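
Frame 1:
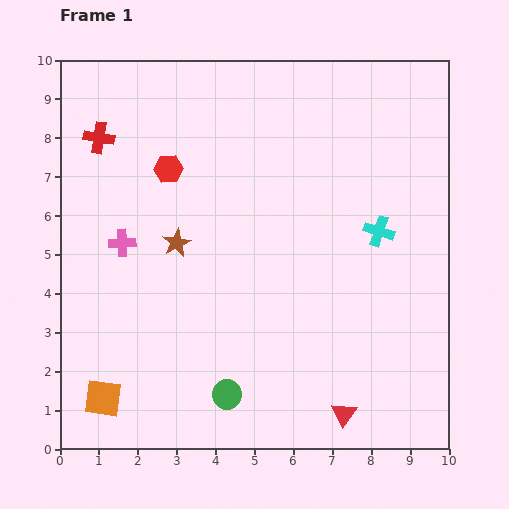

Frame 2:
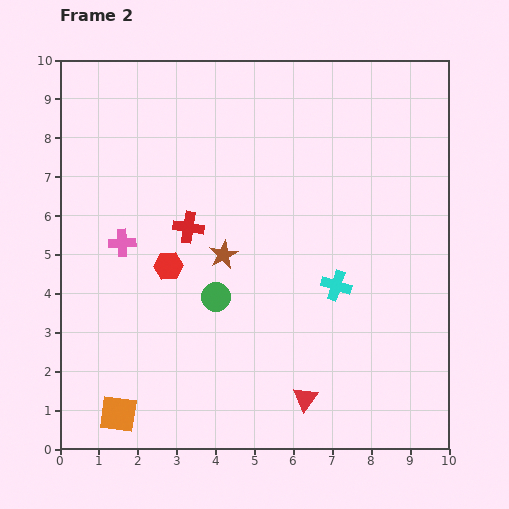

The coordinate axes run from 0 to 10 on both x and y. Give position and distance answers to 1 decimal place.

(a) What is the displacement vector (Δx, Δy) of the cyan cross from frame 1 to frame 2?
(-1.1, -1.4)

The cyan cross was at (8.2, 5.6) in frame 1 and (7.1, 4.2) in frame 2.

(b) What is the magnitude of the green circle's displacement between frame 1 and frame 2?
2.5

The green circle moved from (4.3, 1.4) to (4.0, 3.9), a distance of √(0.3² + 2.5²) ≈ 2.5.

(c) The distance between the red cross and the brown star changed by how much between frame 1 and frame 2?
-2.3

Distance in frame 1: 3.4. Distance in frame 2: 1.1.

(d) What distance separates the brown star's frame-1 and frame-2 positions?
1.2

The brown star moved from (3.0, 5.3) to (4.2, 5.0), a distance of √(1.2² + 0.3²) ≈ 1.2.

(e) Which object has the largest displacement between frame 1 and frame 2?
the red cross

(moved 3.3; next 2.5)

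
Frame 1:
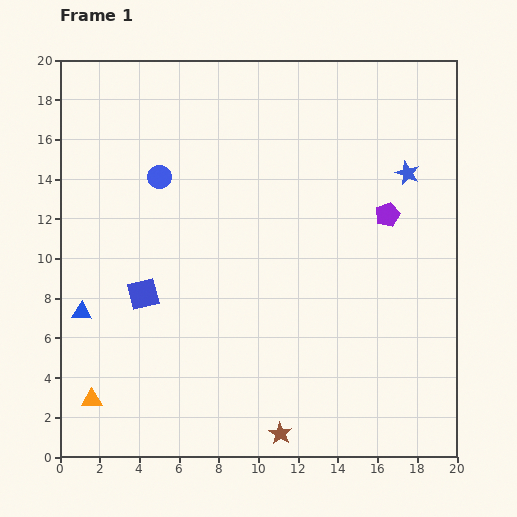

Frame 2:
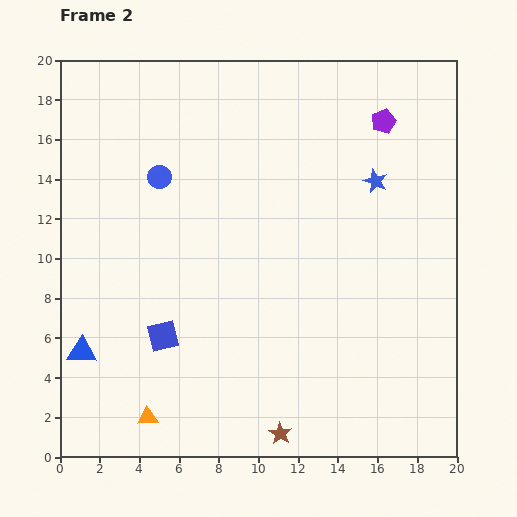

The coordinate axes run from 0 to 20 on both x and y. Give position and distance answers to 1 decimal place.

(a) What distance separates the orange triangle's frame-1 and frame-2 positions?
2.9

The orange triangle moved from (1.6, 2.9) to (4.4, 2.0), a distance of √(2.8² + 0.9²) ≈ 2.9.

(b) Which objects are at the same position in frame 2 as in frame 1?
the blue circle, the brown star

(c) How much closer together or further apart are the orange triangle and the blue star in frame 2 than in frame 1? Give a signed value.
-3.1

Distance in frame 1: 19.6. Distance in frame 2: 16.5.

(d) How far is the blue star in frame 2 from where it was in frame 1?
1.6

The blue star moved from (17.5, 14.3) to (15.9, 13.9), a distance of √(1.6² + 0.4²) ≈ 1.6.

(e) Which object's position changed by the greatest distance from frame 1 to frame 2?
the purple pentagon

(moved 4.7; next 2.9)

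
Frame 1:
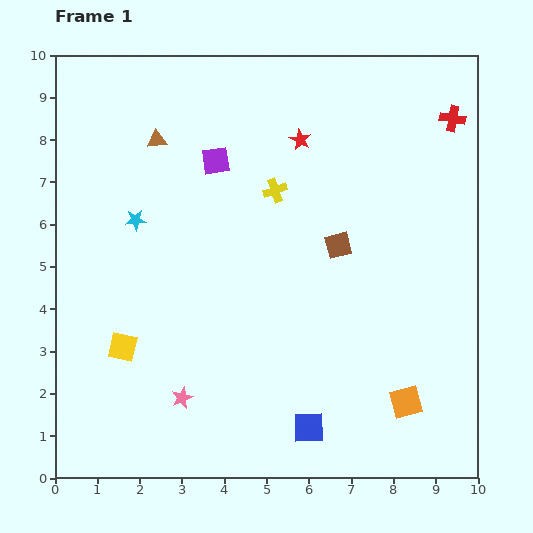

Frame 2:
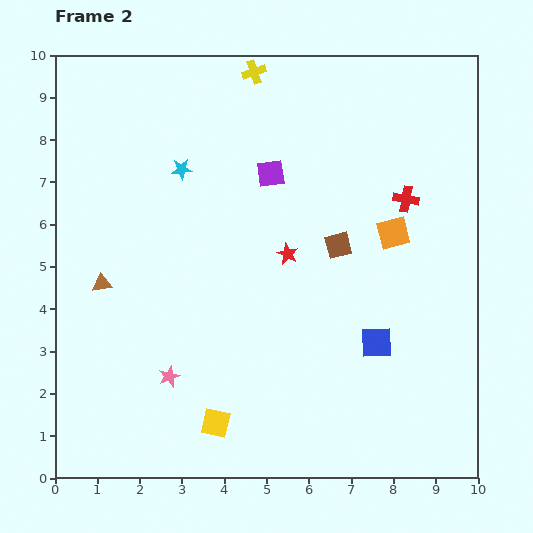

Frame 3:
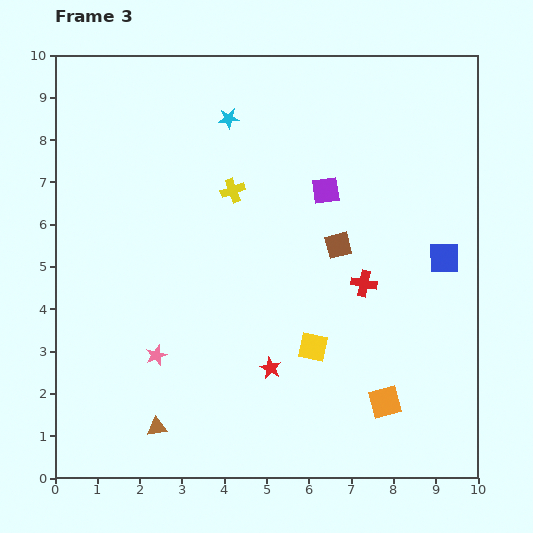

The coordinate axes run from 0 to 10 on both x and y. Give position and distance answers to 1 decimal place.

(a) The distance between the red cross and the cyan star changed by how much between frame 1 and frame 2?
-2.6

Distance in frame 1: 7.9. Distance in frame 2: 5.3.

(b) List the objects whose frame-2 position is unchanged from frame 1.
the brown square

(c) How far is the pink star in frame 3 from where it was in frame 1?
1.2

The pink star moved from (3.0, 1.9) to (2.4, 2.9), a distance of √(0.6² + 1.0²) ≈ 1.2.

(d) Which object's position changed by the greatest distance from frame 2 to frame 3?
the orange square

(moved 4.0; next 3.6)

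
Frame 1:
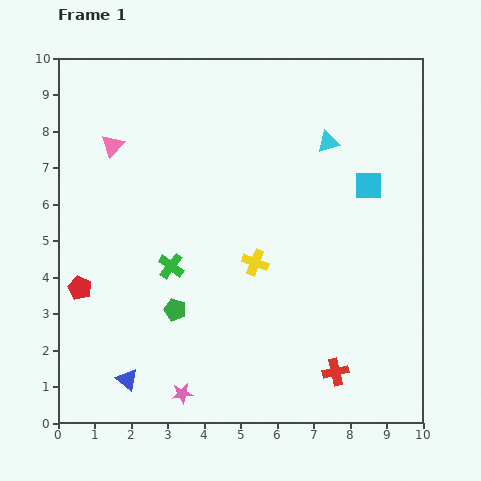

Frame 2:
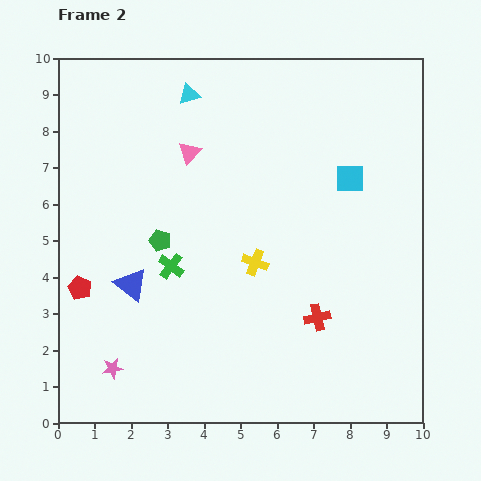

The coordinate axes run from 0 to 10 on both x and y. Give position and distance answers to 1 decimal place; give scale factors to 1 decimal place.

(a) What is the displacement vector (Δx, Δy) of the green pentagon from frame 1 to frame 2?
(-0.4, 1.9)

The green pentagon was at (3.2, 3.1) in frame 1 and (2.8, 5.0) in frame 2.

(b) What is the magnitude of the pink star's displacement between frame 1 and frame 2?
2.0

The pink star moved from (3.4, 0.8) to (1.5, 1.5), a distance of √(1.9² + 0.7²) ≈ 2.0.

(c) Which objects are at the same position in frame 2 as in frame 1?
the green cross, the red pentagon, the yellow cross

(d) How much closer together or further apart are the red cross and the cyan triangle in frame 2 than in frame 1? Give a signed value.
+0.7

Distance in frame 1: 6.3. Distance in frame 2: 7.0.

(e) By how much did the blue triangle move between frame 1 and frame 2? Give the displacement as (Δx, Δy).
(0.1, 2.6)

The blue triangle was at (1.9, 1.2) in frame 1 and (2.0, 3.8) in frame 2.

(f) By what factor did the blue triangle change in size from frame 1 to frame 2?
1.5×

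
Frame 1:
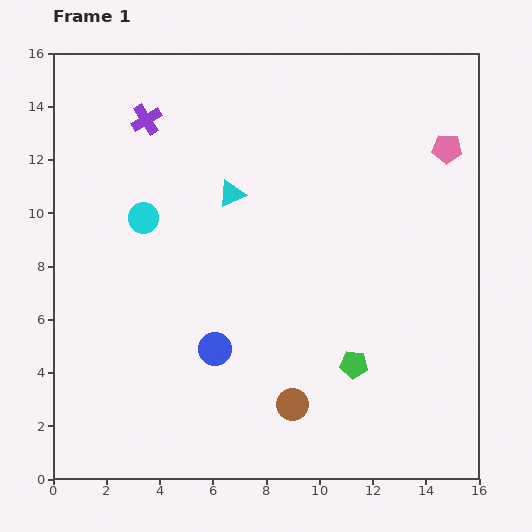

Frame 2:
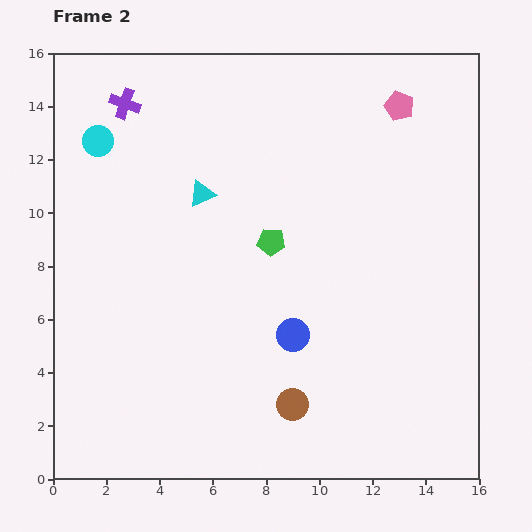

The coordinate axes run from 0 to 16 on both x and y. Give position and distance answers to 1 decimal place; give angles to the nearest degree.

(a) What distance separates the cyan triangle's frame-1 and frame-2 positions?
1.1

The cyan triangle moved from (6.7, 10.7) to (5.6, 10.7), a distance of √(1.1² + 0.0²) ≈ 1.1.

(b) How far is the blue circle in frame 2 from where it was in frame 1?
2.9

The blue circle moved from (6.1, 4.9) to (9.0, 5.4), a distance of √(2.9² + 0.5²) ≈ 2.9.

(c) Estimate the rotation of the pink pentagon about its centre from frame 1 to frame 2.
19° clockwise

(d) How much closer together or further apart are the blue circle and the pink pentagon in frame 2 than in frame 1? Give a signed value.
-2.0

Distance in frame 1: 11.5. Distance in frame 2: 9.5.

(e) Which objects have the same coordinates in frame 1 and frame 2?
the brown circle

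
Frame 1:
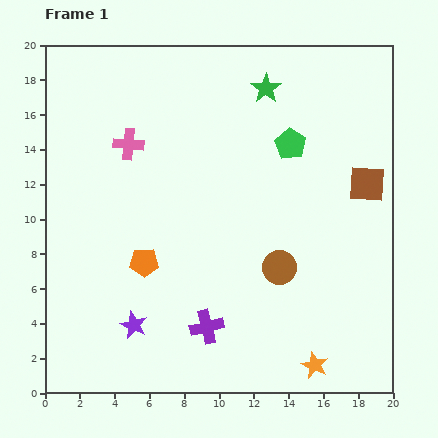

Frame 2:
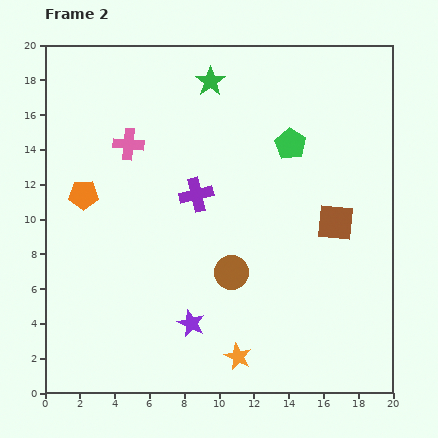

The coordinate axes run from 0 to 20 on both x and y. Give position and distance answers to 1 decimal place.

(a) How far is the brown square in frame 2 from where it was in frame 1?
2.8

The brown square moved from (18.5, 12.0) to (16.7, 9.8), a distance of √(1.8² + 2.2²) ≈ 2.8.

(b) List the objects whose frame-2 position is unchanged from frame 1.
the green pentagon, the pink cross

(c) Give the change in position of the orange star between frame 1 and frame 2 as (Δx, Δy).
(-4.4, 0.5)

The orange star was at (15.5, 1.6) in frame 1 and (11.1, 2.1) in frame 2.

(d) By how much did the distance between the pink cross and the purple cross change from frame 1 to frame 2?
-6.5

Distance in frame 1: 11.4. Distance in frame 2: 4.9.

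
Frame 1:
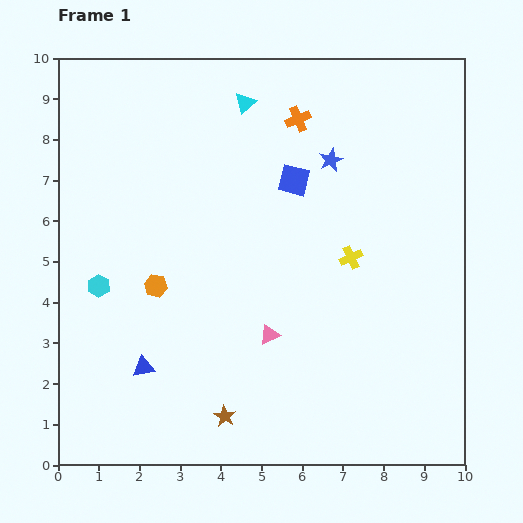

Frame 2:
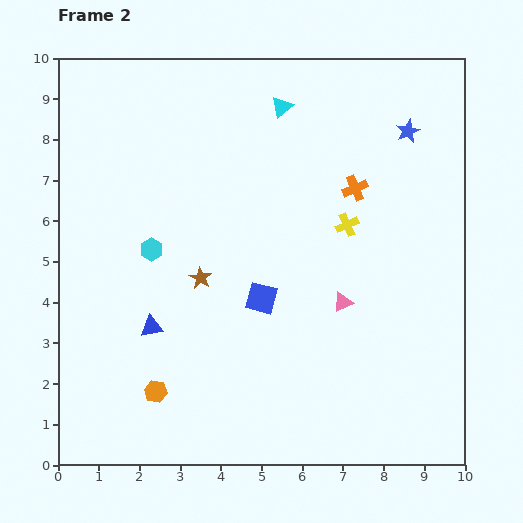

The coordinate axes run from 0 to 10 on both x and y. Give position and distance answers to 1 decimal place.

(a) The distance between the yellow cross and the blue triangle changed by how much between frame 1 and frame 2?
-0.4

Distance in frame 1: 5.8. Distance in frame 2: 5.4.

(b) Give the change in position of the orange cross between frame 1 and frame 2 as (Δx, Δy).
(1.4, -1.7)

The orange cross was at (5.9, 8.5) in frame 1 and (7.3, 6.8) in frame 2.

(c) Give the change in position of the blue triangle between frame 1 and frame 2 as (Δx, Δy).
(0.2, 1.0)

The blue triangle was at (2.1, 2.4) in frame 1 and (2.3, 3.4) in frame 2.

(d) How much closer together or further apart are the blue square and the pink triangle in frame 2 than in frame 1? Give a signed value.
-1.8

Distance in frame 1: 3.8. Distance in frame 2: 2.0.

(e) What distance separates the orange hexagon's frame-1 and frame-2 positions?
2.6

The orange hexagon moved from (2.4, 4.4) to (2.4, 1.8), a distance of √(0.0² + 2.6²) ≈ 2.6.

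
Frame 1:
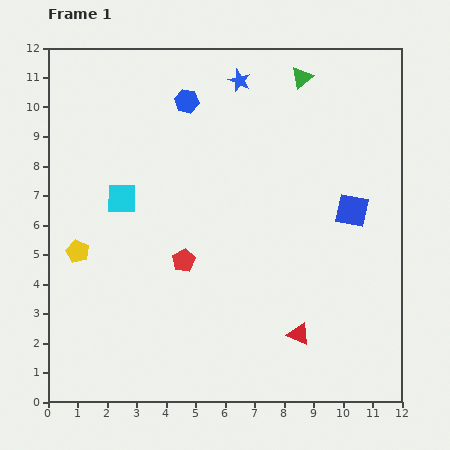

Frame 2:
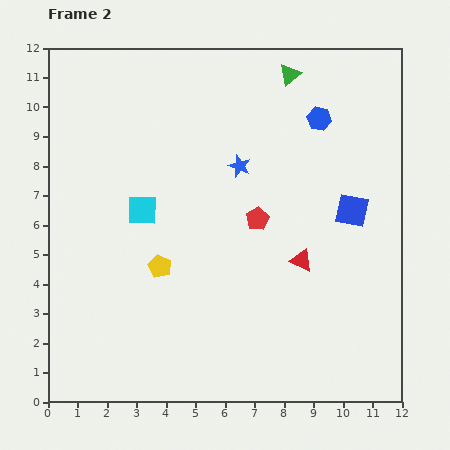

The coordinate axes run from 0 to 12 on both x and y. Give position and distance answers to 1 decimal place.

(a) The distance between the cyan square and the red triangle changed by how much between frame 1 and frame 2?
-1.9

Distance in frame 1: 7.6. Distance in frame 2: 5.7.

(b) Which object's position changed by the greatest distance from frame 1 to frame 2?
the blue hexagon

(moved 4.5; next 2.9)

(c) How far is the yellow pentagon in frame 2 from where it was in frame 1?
2.8

The yellow pentagon moved from (1.0, 5.1) to (3.8, 4.6), a distance of √(2.8² + 0.5²) ≈ 2.8.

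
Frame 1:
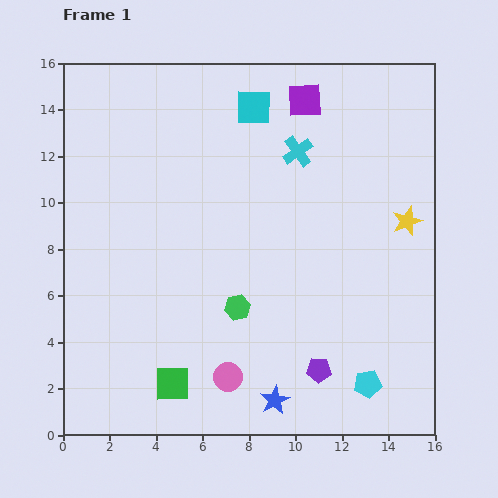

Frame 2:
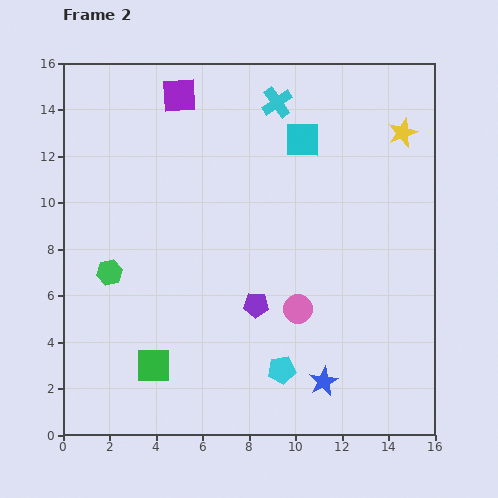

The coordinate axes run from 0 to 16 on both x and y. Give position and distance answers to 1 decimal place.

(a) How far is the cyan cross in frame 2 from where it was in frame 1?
2.3

The cyan cross moved from (10.1, 12.2) to (9.2, 14.3), a distance of √(0.9² + 2.1²) ≈ 2.3.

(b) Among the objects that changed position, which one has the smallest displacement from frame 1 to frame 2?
the green square

(moved 1.1)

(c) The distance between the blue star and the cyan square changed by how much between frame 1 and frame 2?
-2.2

Distance in frame 1: 12.6. Distance in frame 2: 10.4.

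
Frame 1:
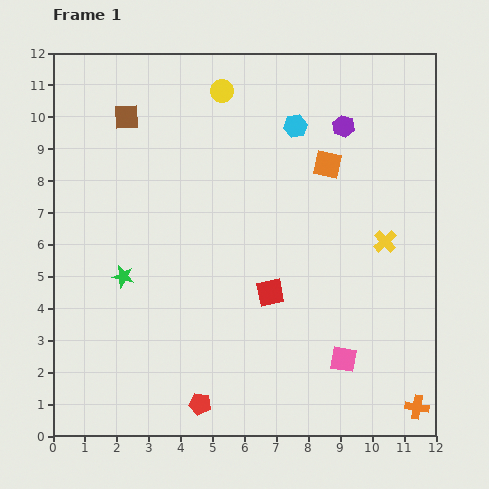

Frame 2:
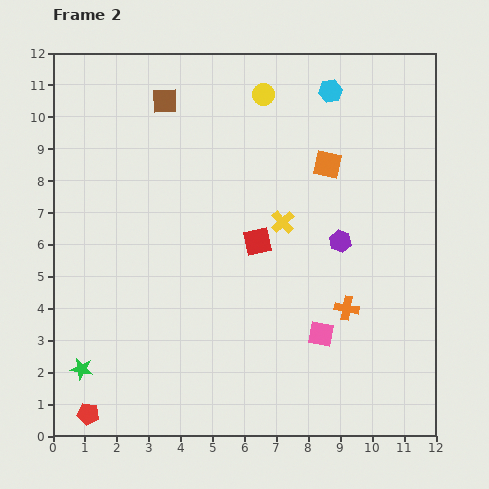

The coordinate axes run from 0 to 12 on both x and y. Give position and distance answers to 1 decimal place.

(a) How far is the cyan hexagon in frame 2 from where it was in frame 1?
1.6

The cyan hexagon moved from (7.6, 9.7) to (8.7, 10.8), a distance of √(1.1² + 1.1²) ≈ 1.6.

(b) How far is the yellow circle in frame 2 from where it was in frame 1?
1.3

The yellow circle moved from (5.3, 10.8) to (6.6, 10.7), a distance of √(1.3² + 0.1²) ≈ 1.3.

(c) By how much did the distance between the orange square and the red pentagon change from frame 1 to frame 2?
+2.3

Distance in frame 1: 8.5. Distance in frame 2: 10.8.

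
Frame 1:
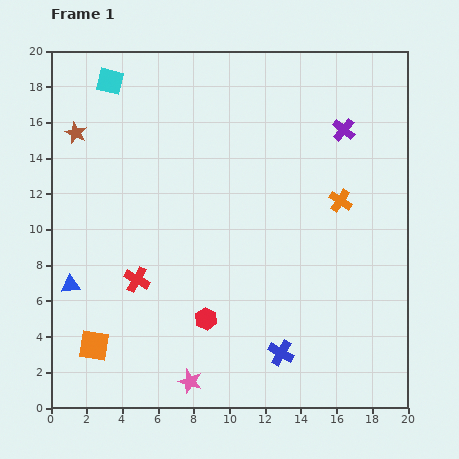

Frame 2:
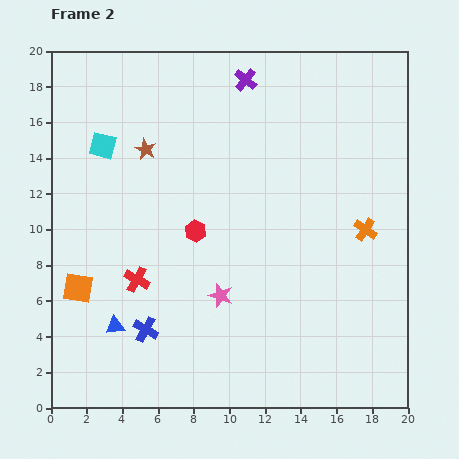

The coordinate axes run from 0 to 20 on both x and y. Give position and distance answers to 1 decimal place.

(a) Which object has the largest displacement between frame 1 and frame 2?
the blue cross

(moved 7.7; next 6.2)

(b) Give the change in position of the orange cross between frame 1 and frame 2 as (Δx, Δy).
(1.4, -1.6)

The orange cross was at (16.2, 11.6) in frame 1 and (17.6, 10.0) in frame 2.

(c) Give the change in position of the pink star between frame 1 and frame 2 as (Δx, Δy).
(1.7, 4.8)

The pink star was at (7.8, 1.5) in frame 1 and (9.5, 6.3) in frame 2.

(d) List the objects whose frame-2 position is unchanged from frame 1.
the red cross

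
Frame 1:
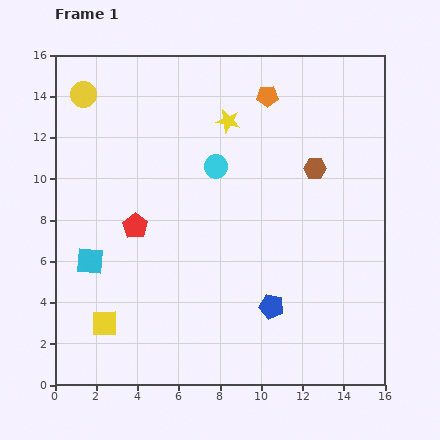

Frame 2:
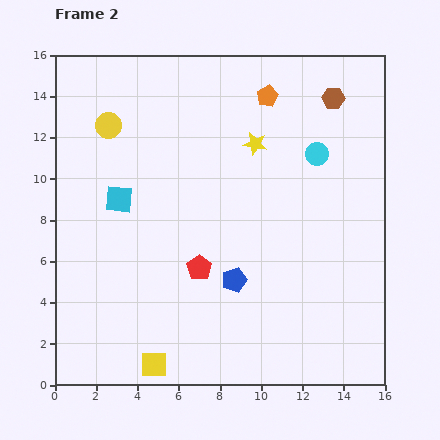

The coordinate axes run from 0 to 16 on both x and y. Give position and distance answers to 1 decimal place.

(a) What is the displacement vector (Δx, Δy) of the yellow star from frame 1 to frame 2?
(1.3, -1.1)

The yellow star was at (8.4, 12.8) in frame 1 and (9.7, 11.7) in frame 2.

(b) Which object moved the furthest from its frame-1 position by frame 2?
the cyan circle

(moved 4.9; next 3.7)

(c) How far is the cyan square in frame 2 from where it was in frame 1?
3.3

The cyan square moved from (1.7, 6.0) to (3.1, 9.0), a distance of √(1.4² + 3.0²) ≈ 3.3.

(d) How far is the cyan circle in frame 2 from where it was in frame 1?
4.9

The cyan circle moved from (7.8, 10.6) to (12.7, 11.2), a distance of √(4.9² + 0.6²) ≈ 4.9.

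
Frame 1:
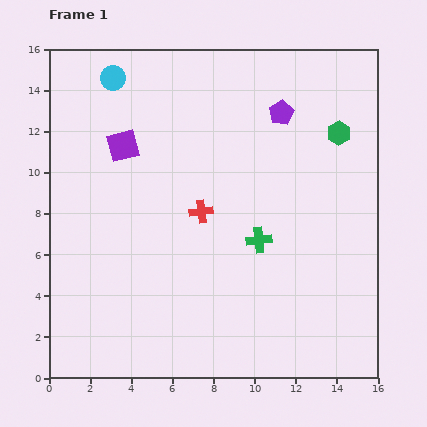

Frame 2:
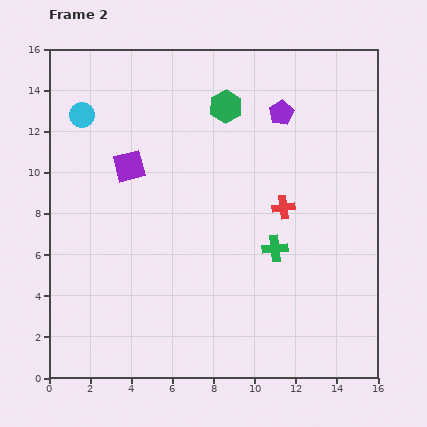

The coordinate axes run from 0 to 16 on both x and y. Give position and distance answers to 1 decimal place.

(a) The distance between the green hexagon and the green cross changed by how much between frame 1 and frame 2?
+0.8

Distance in frame 1: 6.5. Distance in frame 2: 7.3.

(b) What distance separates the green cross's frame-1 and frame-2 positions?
0.9

The green cross moved from (10.2, 6.7) to (11.0, 6.3), a distance of √(0.8² + 0.4²) ≈ 0.9.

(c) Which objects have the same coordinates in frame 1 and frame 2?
the purple pentagon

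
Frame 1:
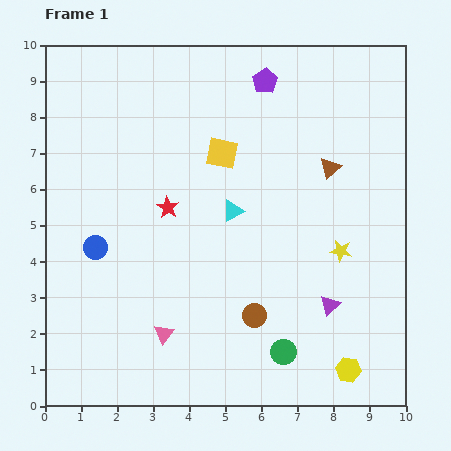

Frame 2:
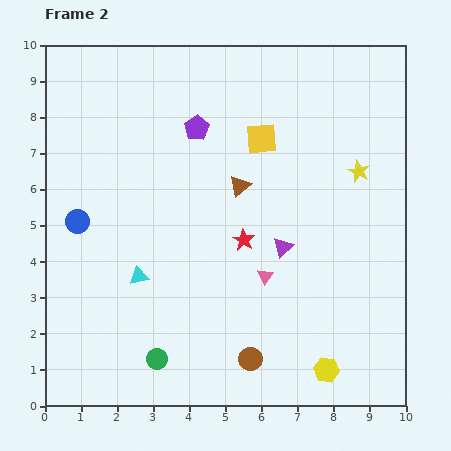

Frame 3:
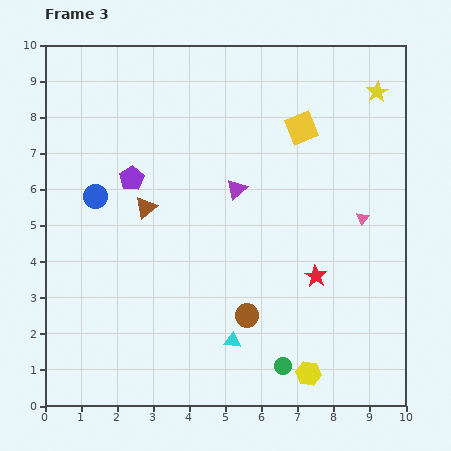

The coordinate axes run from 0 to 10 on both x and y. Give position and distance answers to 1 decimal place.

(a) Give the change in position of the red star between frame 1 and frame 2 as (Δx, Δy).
(2.1, -0.9)

The red star was at (3.4, 5.5) in frame 1 and (5.5, 4.6) in frame 2.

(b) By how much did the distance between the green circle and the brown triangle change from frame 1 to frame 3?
+0.5

Distance in frame 1: 5.3. Distance in frame 3: 5.8.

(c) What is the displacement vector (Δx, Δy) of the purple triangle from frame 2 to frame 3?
(-1.3, 1.6)

The purple triangle was at (6.6, 4.4) in frame 2 and (5.3, 6.0) in frame 3.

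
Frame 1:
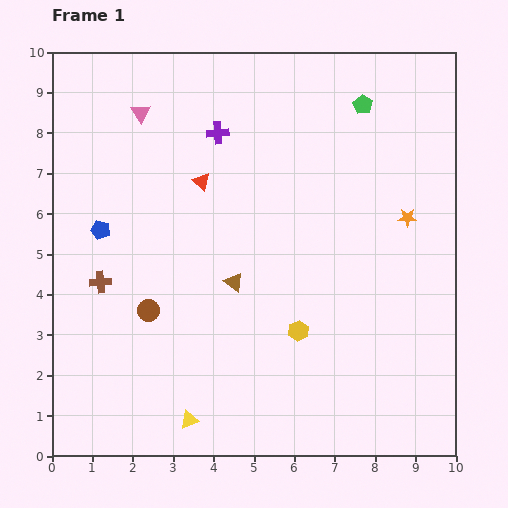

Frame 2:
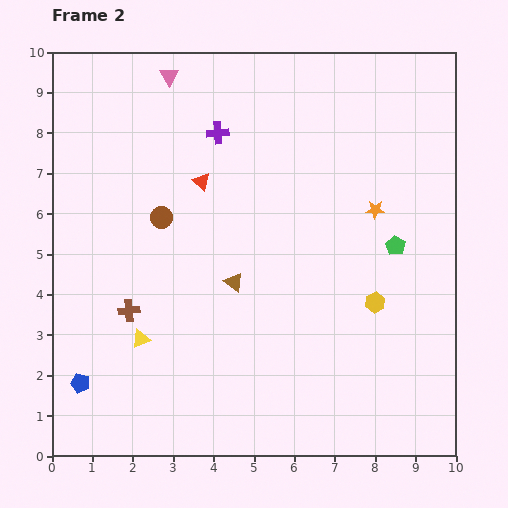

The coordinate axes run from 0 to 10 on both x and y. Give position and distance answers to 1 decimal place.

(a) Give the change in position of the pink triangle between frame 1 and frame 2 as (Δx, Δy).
(0.7, 0.9)

The pink triangle was at (2.2, 8.5) in frame 1 and (2.9, 9.4) in frame 2.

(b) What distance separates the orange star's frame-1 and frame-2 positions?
0.8

The orange star moved from (8.8, 5.9) to (8.0, 6.1), a distance of √(0.8² + 0.2²) ≈ 0.8.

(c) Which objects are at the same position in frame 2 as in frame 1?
the brown triangle, the purple cross, the red triangle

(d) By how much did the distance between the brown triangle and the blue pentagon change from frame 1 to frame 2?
+1.0

Distance in frame 1: 3.5. Distance in frame 2: 4.5.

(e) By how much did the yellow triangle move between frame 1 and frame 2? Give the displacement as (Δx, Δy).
(-1.2, 2.0)

The yellow triangle was at (3.4, 0.9) in frame 1 and (2.2, 2.9) in frame 2.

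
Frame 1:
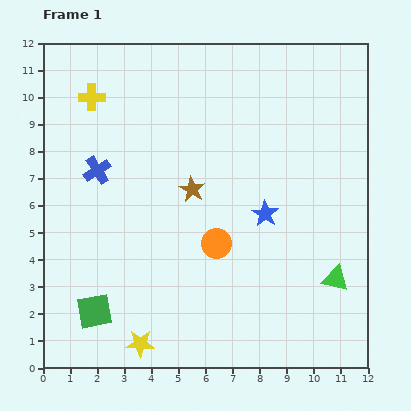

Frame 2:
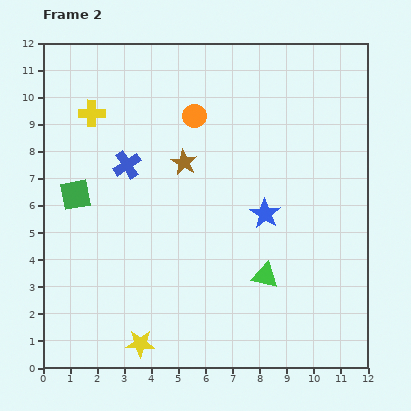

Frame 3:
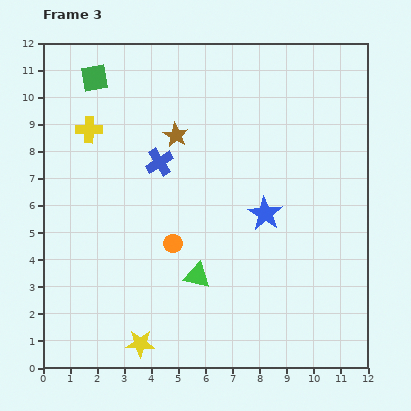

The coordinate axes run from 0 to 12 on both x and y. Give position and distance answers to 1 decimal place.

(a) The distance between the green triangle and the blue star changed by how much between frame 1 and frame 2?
-1.2

Distance in frame 1: 3.5. Distance in frame 2: 2.3.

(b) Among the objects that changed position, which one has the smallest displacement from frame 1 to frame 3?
the yellow cross

(moved 1.2)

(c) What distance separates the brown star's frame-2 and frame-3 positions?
1.0

The brown star moved from (5.2, 7.6) to (4.9, 8.6), a distance of √(0.3² + 1.0²) ≈ 1.0.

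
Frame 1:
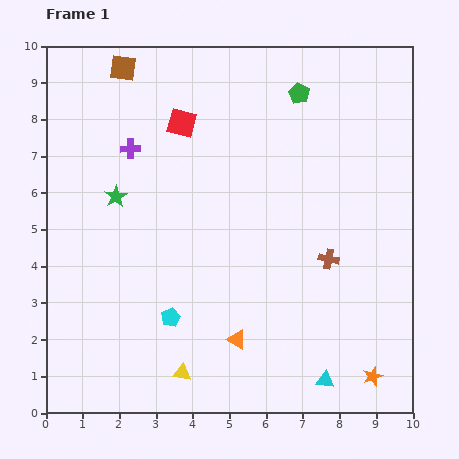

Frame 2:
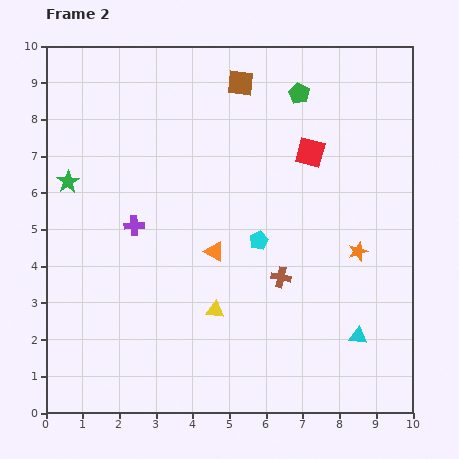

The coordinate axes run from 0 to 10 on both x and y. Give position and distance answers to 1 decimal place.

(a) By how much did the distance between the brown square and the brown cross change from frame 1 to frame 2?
-2.2

Distance in frame 1: 7.6. Distance in frame 2: 5.4.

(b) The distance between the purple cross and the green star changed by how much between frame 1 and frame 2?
+0.8

Distance in frame 1: 1.4. Distance in frame 2: 2.2.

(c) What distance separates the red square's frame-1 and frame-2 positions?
3.6

The red square moved from (3.7, 7.9) to (7.2, 7.1), a distance of √(3.5² + 0.8²) ≈ 3.6.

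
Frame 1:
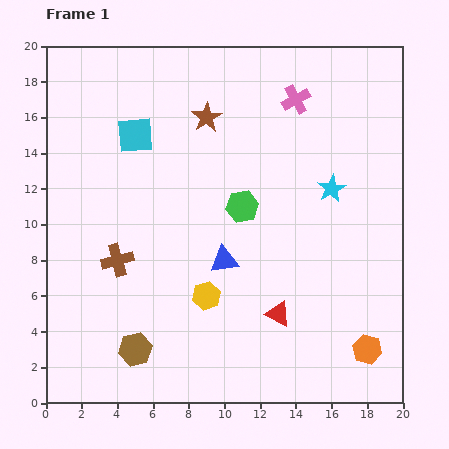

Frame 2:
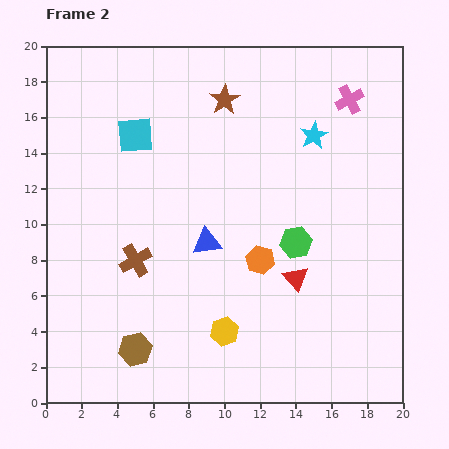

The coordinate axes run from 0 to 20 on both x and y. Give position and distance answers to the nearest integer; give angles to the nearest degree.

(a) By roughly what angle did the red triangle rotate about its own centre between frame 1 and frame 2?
22° clockwise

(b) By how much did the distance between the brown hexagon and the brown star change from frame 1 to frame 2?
+1

Distance in frame 1: 14. Distance in frame 2: 15.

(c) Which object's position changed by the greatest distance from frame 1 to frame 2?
the orange hexagon

(moved 8; next 4)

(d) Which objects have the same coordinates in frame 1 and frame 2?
the cyan square, the brown hexagon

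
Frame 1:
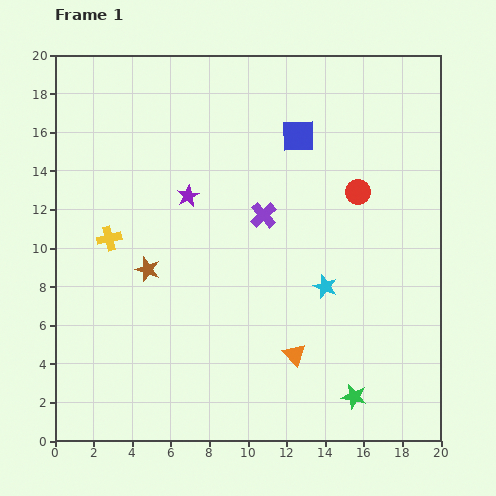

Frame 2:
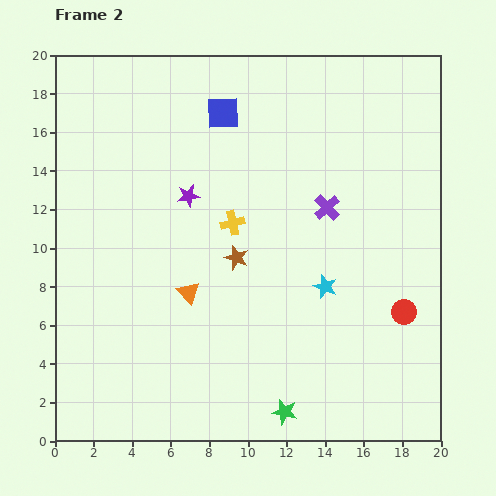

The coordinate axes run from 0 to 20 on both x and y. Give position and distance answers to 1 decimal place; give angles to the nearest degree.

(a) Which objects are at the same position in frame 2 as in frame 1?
the cyan star, the purple star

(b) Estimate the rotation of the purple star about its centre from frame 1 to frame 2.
16° clockwise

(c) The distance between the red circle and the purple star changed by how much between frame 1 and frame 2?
+3.9

Distance in frame 1: 8.8. Distance in frame 2: 12.7.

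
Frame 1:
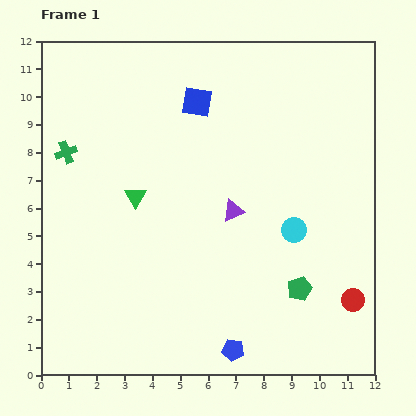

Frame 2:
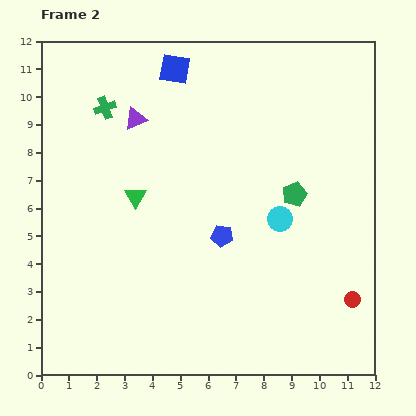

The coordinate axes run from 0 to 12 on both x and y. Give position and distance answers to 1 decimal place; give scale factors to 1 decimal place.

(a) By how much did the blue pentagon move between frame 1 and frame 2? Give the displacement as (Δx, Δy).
(-0.4, 4.1)

The blue pentagon was at (6.9, 0.9) in frame 1 and (6.5, 5.0) in frame 2.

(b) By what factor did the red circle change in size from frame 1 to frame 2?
0.7×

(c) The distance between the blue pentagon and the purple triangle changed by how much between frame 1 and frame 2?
+0.2

Distance in frame 1: 5.0. Distance in frame 2: 5.2.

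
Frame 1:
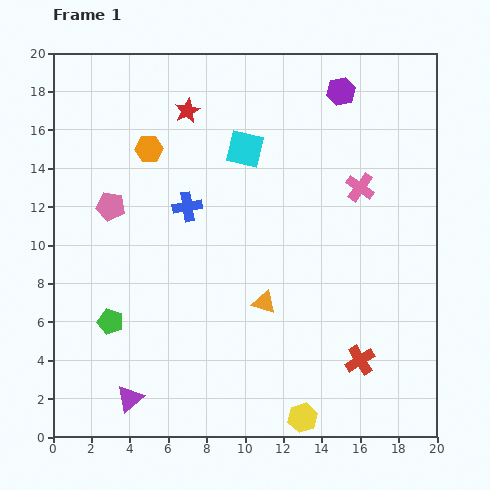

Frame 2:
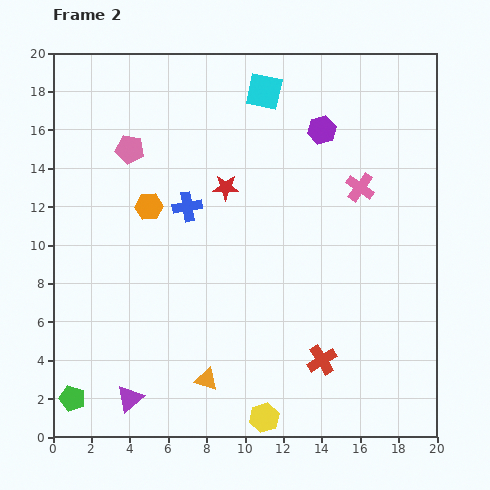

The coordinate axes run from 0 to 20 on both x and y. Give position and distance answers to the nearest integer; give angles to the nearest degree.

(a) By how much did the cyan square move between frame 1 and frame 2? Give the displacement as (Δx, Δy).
(1, 3)

The cyan square was at (10, 15) in frame 1 and (11, 18) in frame 2.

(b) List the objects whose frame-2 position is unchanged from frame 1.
the pink cross, the blue cross, the purple triangle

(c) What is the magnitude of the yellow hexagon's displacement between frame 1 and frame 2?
2

The yellow hexagon moved from (13, 1) to (11, 1), a distance of √(2² + 0²) ≈ 2.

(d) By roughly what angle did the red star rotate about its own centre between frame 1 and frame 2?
28° clockwise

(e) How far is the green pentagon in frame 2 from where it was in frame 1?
4

The green pentagon moved from (3, 6) to (1, 2), a distance of √(2² + 4²) ≈ 4.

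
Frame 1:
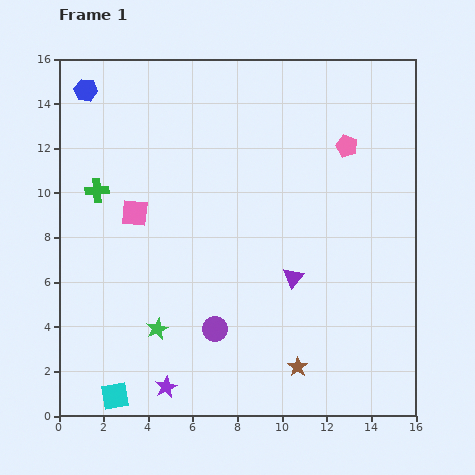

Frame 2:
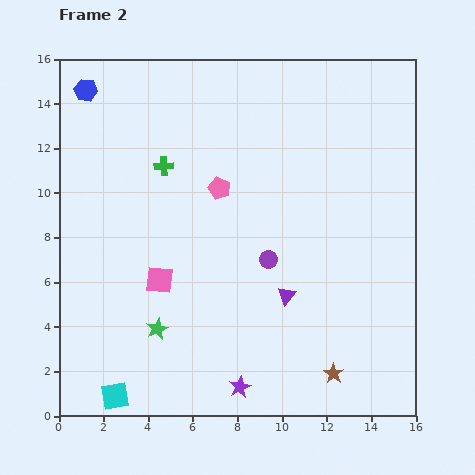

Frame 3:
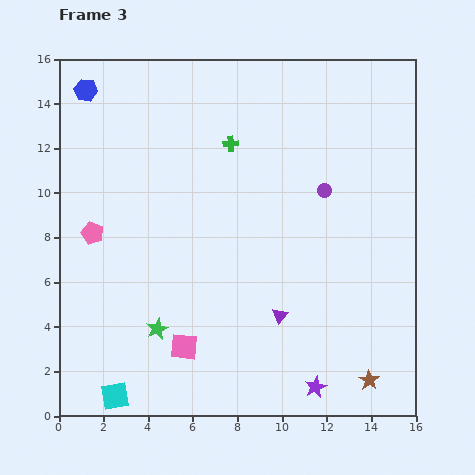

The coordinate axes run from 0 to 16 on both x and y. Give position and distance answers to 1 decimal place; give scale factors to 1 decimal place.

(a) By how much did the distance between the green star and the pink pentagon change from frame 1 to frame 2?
-4.9

Distance in frame 1: 11.8. Distance in frame 2: 6.9.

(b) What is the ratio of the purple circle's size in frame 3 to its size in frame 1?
0.6×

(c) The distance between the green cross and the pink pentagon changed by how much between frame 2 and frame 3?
+4.7

Distance in frame 2: 2.7. Distance in frame 3: 7.4.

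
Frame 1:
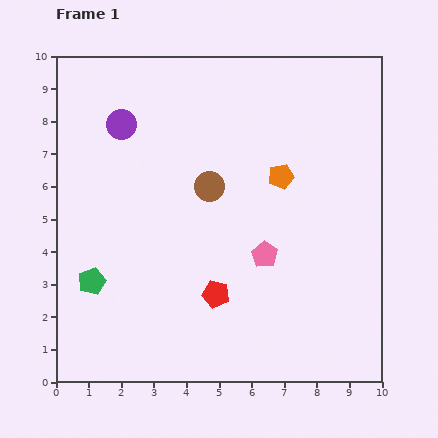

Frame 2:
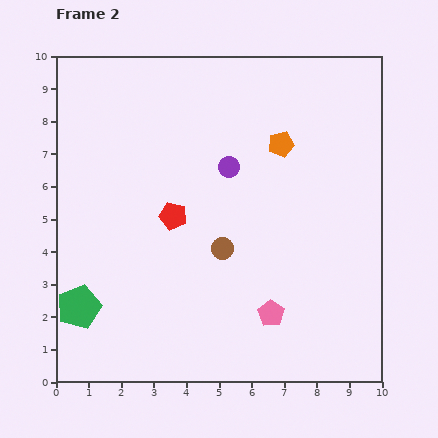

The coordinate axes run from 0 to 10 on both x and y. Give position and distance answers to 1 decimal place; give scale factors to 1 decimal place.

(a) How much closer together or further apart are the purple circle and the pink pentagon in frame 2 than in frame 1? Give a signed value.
-1.2

Distance in frame 1: 5.9. Distance in frame 2: 4.7.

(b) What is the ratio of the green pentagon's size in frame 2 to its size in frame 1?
1.6×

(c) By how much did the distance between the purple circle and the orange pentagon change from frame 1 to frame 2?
-3.5

Distance in frame 1: 5.2. Distance in frame 2: 1.7.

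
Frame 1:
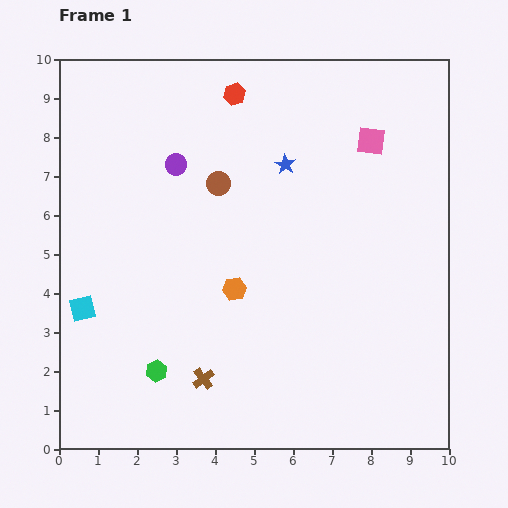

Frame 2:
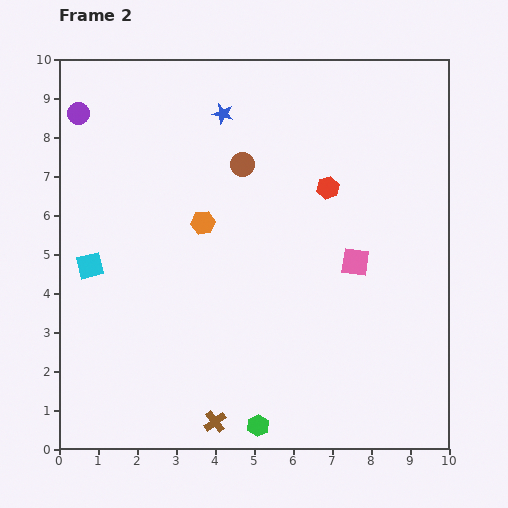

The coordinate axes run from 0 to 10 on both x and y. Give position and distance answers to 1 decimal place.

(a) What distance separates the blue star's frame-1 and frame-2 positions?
2.1

The blue star moved from (5.8, 7.3) to (4.2, 8.6), a distance of √(1.6² + 1.3²) ≈ 2.1.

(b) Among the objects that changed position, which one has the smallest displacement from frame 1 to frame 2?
the brown circle

(moved 0.8)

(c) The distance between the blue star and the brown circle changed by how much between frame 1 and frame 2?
-0.4

Distance in frame 1: 1.8. Distance in frame 2: 1.4.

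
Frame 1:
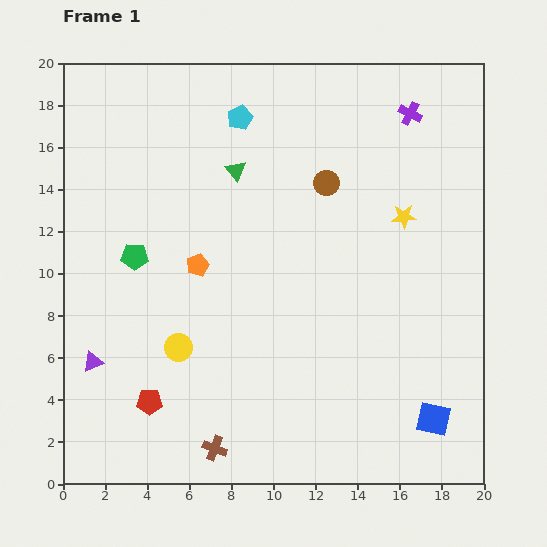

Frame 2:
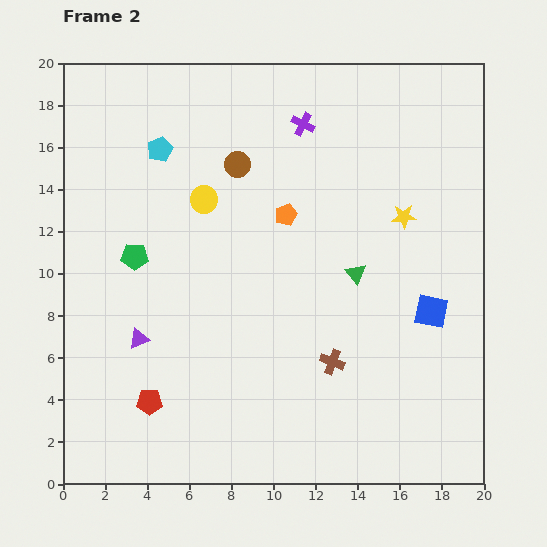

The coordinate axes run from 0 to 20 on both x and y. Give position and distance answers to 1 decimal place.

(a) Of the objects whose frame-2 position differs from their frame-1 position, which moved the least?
the purple triangle

(moved 2.5)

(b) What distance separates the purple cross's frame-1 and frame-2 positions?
5.1

The purple cross moved from (16.5, 17.6) to (11.4, 17.1), a distance of √(5.1² + 0.5²) ≈ 5.1.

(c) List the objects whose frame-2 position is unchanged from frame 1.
the yellow star, the green pentagon, the red pentagon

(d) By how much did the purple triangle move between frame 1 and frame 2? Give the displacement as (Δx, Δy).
(2.2, 1.1)

The purple triangle was at (1.4, 5.8) in frame 1 and (3.6, 6.9) in frame 2.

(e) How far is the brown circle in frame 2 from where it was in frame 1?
4.3

The brown circle moved from (12.5, 14.3) to (8.3, 15.2), a distance of √(4.2² + 0.9²) ≈ 4.3.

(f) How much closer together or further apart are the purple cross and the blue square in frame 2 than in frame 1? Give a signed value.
-3.7

Distance in frame 1: 14.5. Distance in frame 2: 10.8.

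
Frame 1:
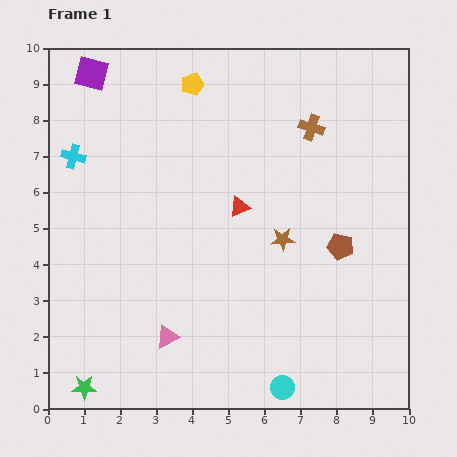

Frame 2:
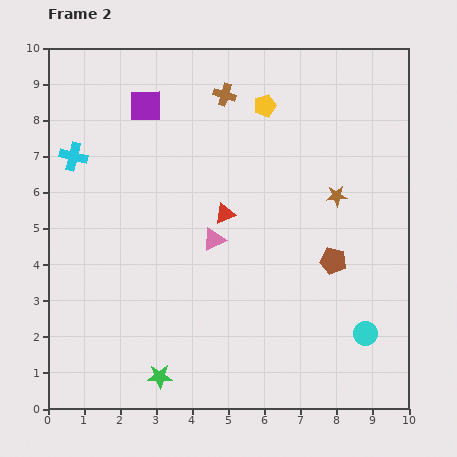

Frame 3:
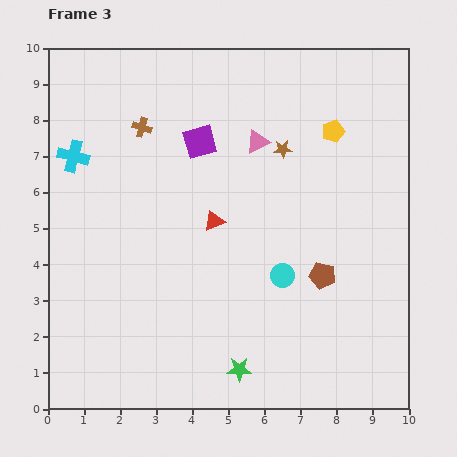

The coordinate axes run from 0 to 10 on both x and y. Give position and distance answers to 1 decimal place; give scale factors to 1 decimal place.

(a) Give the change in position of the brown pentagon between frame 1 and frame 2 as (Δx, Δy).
(-0.2, -0.4)

The brown pentagon was at (8.1, 4.5) in frame 1 and (7.9, 4.1) in frame 2.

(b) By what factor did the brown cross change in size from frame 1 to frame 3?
0.8×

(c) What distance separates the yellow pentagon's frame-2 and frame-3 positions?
2.0

The yellow pentagon moved from (6.0, 8.4) to (7.9, 7.7), a distance of √(1.9² + 0.7²) ≈ 2.0.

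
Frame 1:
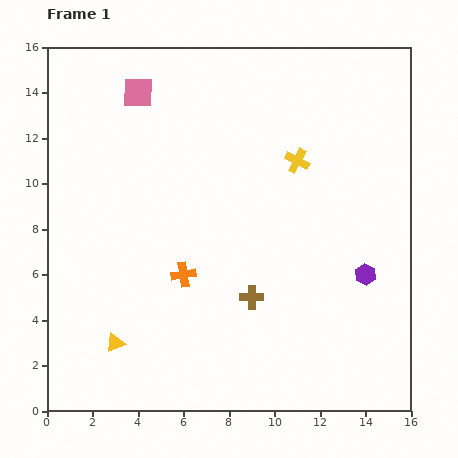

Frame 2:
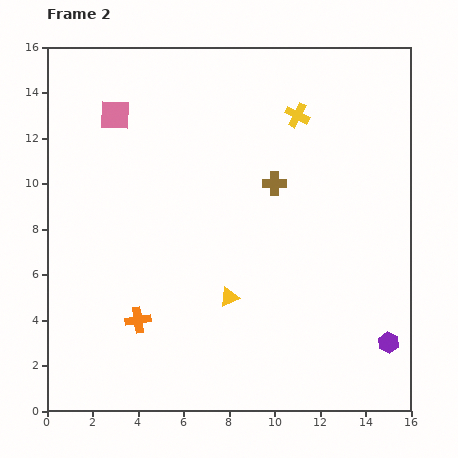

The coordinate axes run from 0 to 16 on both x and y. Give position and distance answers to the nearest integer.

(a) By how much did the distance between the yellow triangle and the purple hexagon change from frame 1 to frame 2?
-4

Distance in frame 1: 11. Distance in frame 2: 7.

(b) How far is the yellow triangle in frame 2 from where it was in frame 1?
5

The yellow triangle moved from (3, 3) to (8, 5), a distance of √(5² + 2²) ≈ 5.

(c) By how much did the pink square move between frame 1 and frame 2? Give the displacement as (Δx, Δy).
(-1, -1)

The pink square was at (4, 14) in frame 1 and (3, 13) in frame 2.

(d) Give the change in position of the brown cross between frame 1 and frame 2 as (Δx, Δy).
(1, 5)

The brown cross was at (9, 5) in frame 1 and (10, 10) in frame 2.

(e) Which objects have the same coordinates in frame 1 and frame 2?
none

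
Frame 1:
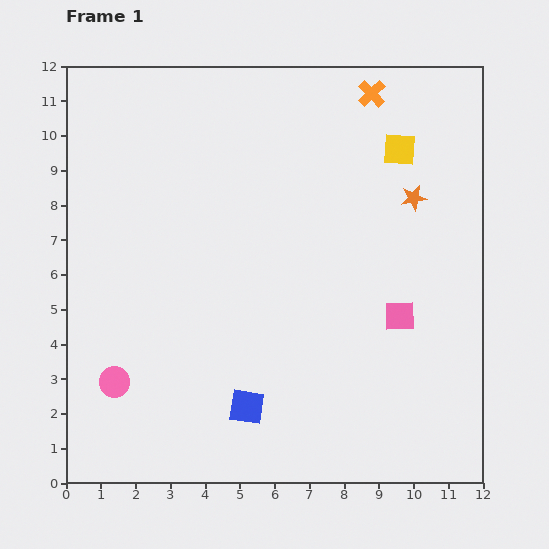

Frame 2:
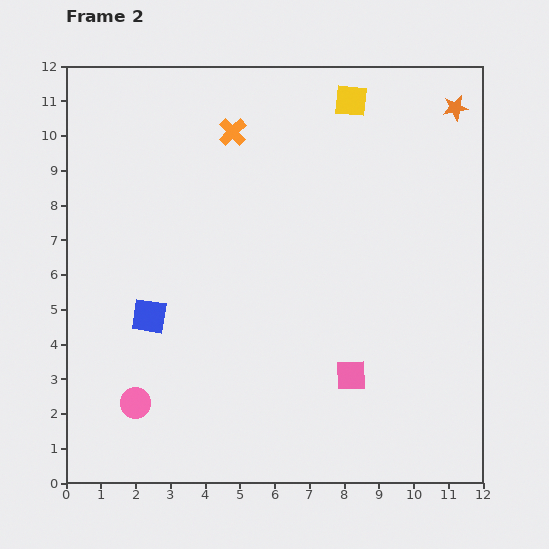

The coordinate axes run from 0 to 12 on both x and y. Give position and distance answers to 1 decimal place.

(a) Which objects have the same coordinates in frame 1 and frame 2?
none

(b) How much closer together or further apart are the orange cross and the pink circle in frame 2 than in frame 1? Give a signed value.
-2.8

Distance in frame 1: 11.1. Distance in frame 2: 8.3.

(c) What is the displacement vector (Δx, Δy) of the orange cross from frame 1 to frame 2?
(-4.0, -1.1)

The orange cross was at (8.8, 11.2) in frame 1 and (4.8, 10.1) in frame 2.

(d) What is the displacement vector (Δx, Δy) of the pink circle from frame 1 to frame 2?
(0.6, -0.6)

The pink circle was at (1.4, 2.9) in frame 1 and (2.0, 2.3) in frame 2.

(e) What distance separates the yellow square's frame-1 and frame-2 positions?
2.0

The yellow square moved from (9.6, 9.6) to (8.2, 11.0), a distance of √(1.4² + 1.4²) ≈ 2.0.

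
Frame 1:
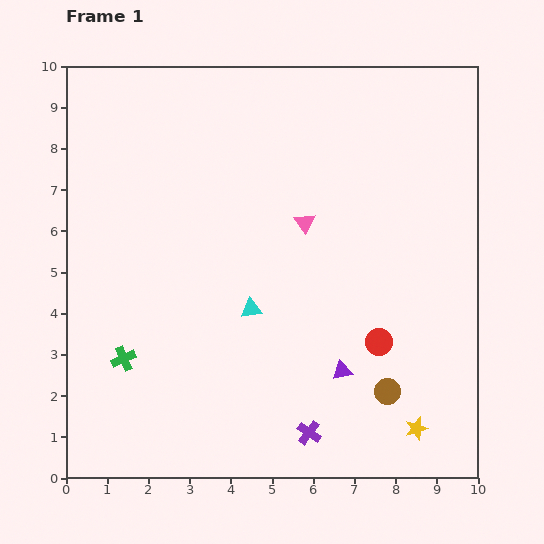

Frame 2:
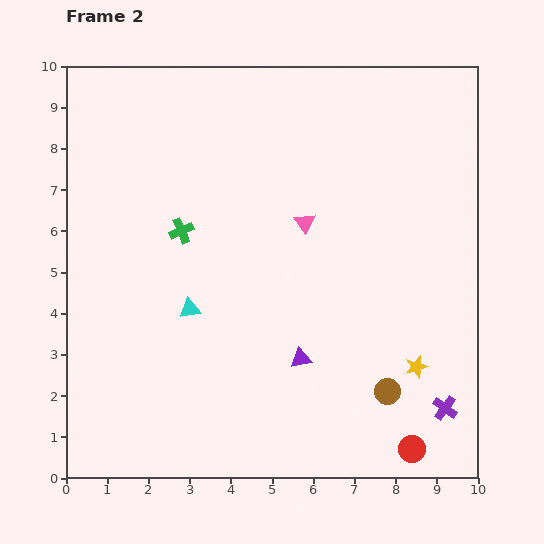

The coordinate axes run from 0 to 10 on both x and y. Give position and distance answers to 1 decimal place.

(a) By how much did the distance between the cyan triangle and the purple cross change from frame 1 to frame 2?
+3.3

Distance in frame 1: 3.3. Distance in frame 2: 6.6.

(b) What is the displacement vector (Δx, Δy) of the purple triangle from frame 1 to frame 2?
(-1.0, 0.3)

The purple triangle was at (6.7, 2.6) in frame 1 and (5.7, 2.9) in frame 2.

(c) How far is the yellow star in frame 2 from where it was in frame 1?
1.5

The yellow star moved from (8.5, 1.2) to (8.5, 2.7), a distance of √(0.0² + 1.5²) ≈ 1.5.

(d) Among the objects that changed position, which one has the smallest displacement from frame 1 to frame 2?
the purple triangle

(moved 1.0)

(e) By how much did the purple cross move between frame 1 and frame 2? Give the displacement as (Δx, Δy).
(3.3, 0.6)

The purple cross was at (5.9, 1.1) in frame 1 and (9.2, 1.7) in frame 2.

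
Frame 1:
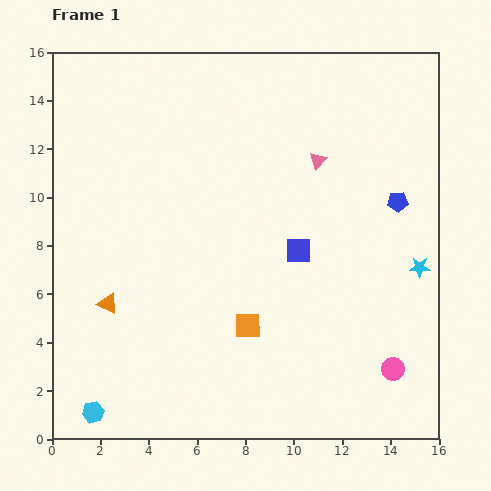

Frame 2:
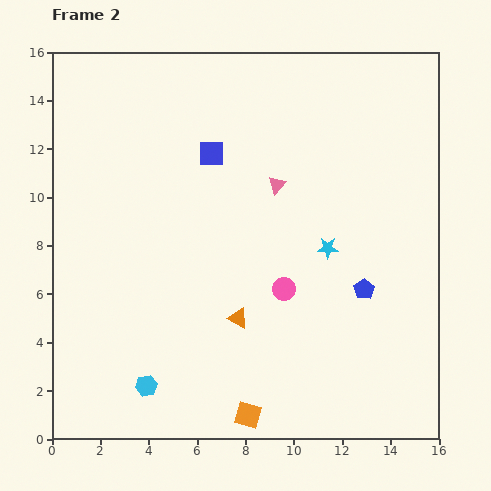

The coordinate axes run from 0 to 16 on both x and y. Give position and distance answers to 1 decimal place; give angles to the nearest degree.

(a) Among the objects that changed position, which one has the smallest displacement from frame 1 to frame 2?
the pink triangle

(moved 2.0)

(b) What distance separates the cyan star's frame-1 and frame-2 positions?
3.9

The cyan star moved from (15.2, 7.1) to (11.4, 7.9), a distance of √(3.8² + 0.8²) ≈ 3.9.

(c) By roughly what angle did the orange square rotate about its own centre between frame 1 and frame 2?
16° clockwise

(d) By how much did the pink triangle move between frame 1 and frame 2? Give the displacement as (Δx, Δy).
(-1.7, -1.0)

The pink triangle was at (11.0, 11.5) in frame 1 and (9.3, 10.5) in frame 2.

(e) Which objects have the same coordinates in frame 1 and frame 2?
none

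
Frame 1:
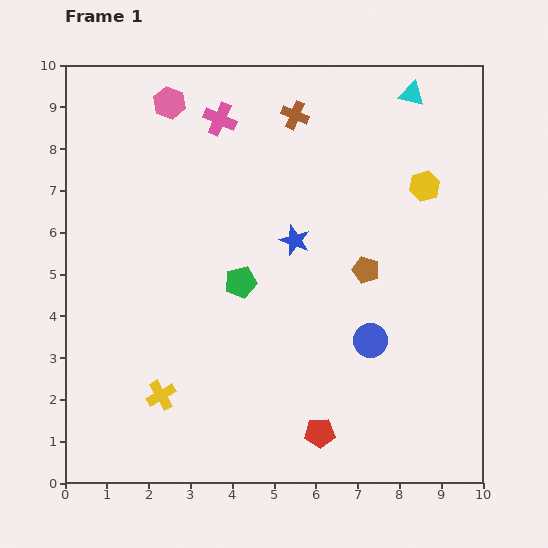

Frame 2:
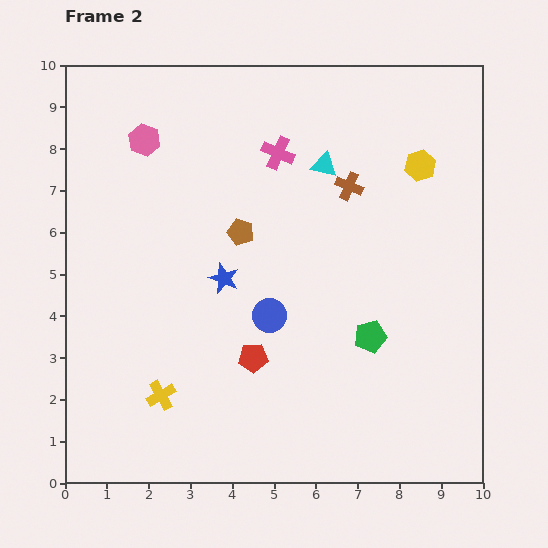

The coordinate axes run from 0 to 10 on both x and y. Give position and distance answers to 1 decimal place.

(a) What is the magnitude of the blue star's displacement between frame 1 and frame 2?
1.9

The blue star moved from (5.5, 5.8) to (3.8, 4.9), a distance of √(1.7² + 0.9²) ≈ 1.9.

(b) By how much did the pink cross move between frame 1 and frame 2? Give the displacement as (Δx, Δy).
(1.4, -0.8)

The pink cross was at (3.7, 8.7) in frame 1 and (5.1, 7.9) in frame 2.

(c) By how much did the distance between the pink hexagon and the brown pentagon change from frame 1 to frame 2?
-3.0

Distance in frame 1: 6.2. Distance in frame 2: 3.2.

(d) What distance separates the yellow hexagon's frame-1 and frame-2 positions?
0.5

The yellow hexagon moved from (8.6, 7.1) to (8.5, 7.6), a distance of √(0.1² + 0.5²) ≈ 0.5.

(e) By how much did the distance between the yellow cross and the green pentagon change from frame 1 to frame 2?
+1.9

Distance in frame 1: 3.3. Distance in frame 2: 5.2.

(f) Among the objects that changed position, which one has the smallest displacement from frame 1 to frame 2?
the yellow hexagon

(moved 0.5)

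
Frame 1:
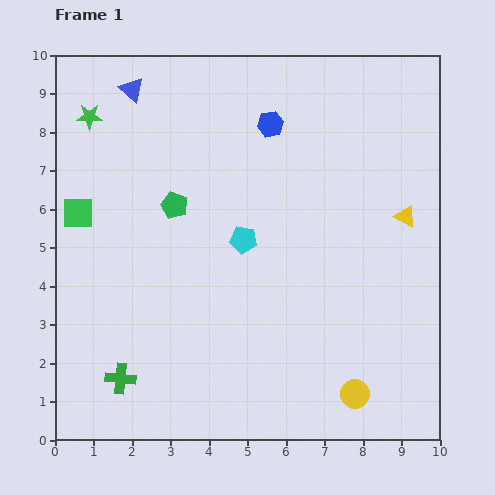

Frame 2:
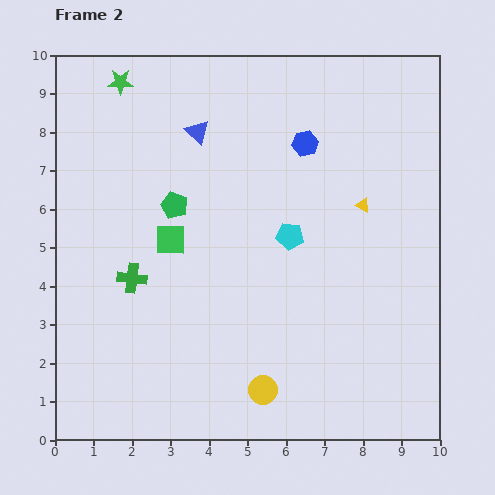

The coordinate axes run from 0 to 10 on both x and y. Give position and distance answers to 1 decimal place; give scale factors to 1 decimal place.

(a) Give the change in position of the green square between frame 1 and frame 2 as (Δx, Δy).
(2.4, -0.7)

The green square was at (0.6, 5.9) in frame 1 and (3.0, 5.2) in frame 2.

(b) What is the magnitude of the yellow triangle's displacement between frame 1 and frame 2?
1.1

The yellow triangle moved from (9.1, 5.8) to (8.0, 6.1), a distance of √(1.1² + 0.3²) ≈ 1.1.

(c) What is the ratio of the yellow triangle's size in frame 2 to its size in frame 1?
0.6×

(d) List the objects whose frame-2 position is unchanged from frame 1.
the green pentagon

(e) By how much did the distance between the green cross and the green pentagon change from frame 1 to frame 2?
-2.5

Distance in frame 1: 4.7. Distance in frame 2: 2.2.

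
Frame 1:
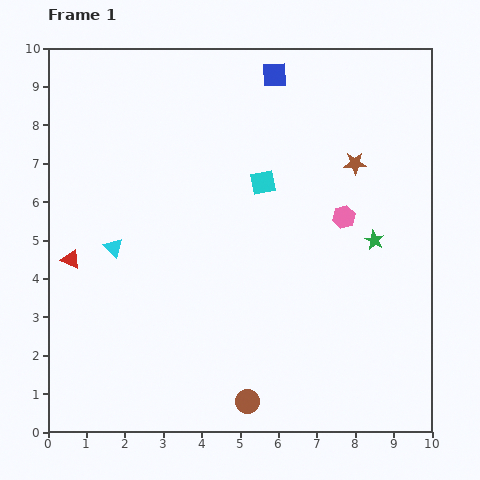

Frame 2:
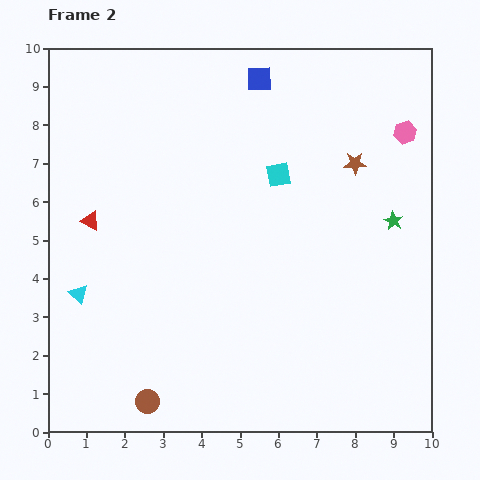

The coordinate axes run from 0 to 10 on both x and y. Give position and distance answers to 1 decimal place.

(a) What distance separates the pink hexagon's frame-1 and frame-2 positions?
2.7

The pink hexagon moved from (7.7, 5.6) to (9.3, 7.8), a distance of √(1.6² + 2.2²) ≈ 2.7.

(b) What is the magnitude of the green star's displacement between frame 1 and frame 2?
0.7

The green star moved from (8.5, 5.0) to (9.0, 5.5), a distance of √(0.5² + 0.5²) ≈ 0.7.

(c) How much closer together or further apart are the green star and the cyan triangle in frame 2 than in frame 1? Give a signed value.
+1.6

Distance in frame 1: 6.8. Distance in frame 2: 8.4.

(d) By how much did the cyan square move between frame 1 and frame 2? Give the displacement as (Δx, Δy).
(0.4, 0.2)

The cyan square was at (5.6, 6.5) in frame 1 and (6.0, 6.7) in frame 2.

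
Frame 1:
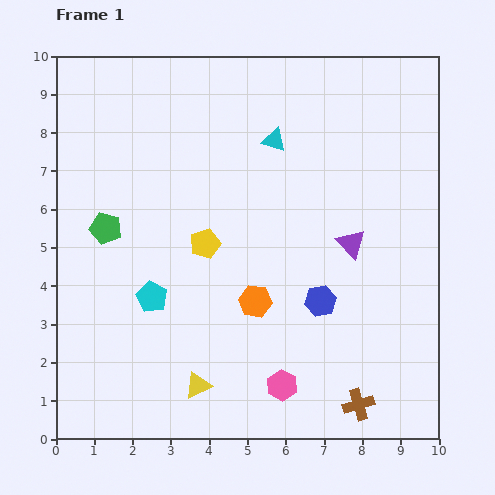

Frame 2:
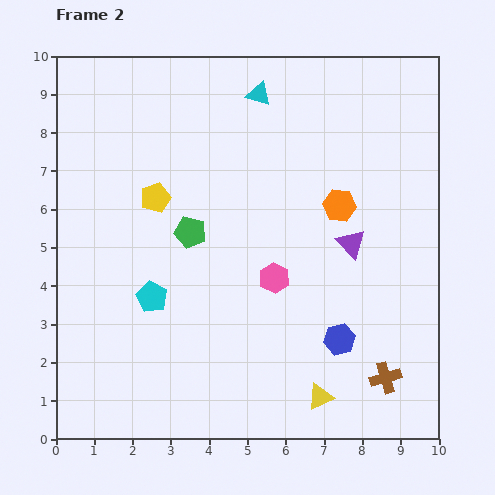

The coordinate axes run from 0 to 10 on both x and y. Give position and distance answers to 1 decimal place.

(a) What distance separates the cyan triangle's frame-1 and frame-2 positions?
1.3

The cyan triangle moved from (5.7, 7.8) to (5.3, 9.0), a distance of √(0.4² + 1.2²) ≈ 1.3.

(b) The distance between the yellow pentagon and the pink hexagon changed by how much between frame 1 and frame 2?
-0.5

Distance in frame 1: 4.2. Distance in frame 2: 3.7.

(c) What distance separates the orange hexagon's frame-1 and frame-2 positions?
3.3

The orange hexagon moved from (5.2, 3.6) to (7.4, 6.1), a distance of √(2.2² + 2.5²) ≈ 3.3.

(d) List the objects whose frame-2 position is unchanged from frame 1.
the cyan pentagon, the purple triangle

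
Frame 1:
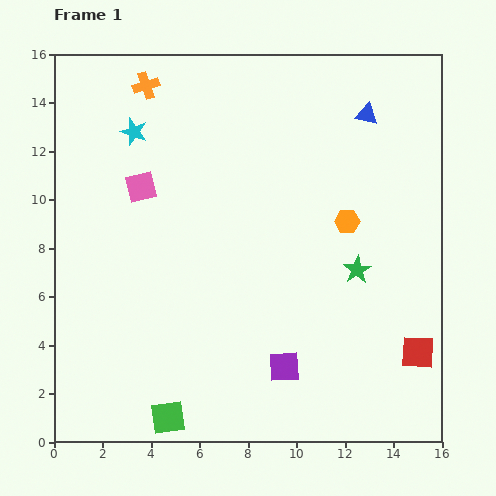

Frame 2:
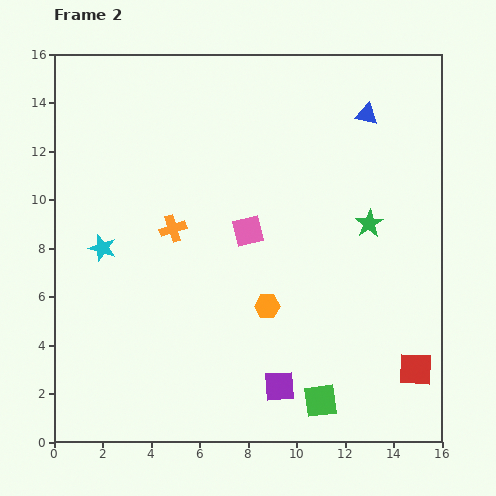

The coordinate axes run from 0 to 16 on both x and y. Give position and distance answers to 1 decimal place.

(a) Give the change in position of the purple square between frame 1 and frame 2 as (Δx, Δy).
(-0.2, -0.8)

The purple square was at (9.5, 3.1) in frame 1 and (9.3, 2.3) in frame 2.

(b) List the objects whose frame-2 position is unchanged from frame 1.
the blue triangle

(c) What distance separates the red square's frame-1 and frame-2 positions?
0.7

The red square moved from (15.0, 3.7) to (14.9, 3.0), a distance of √(0.1² + 0.7²) ≈ 0.7.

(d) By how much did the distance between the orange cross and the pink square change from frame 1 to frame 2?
-1.1

Distance in frame 1: 4.2. Distance in frame 2: 3.1.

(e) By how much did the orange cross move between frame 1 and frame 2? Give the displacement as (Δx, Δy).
(1.1, -5.9)

The orange cross was at (3.8, 14.7) in frame 1 and (4.9, 8.8) in frame 2.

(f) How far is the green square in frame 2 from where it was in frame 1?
6.3

The green square moved from (4.7, 1.0) to (11.0, 1.7), a distance of √(6.3² + 0.7²) ≈ 6.3.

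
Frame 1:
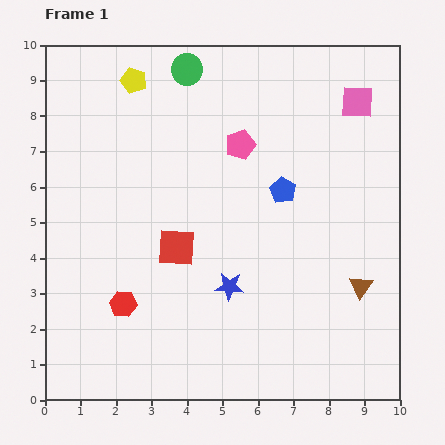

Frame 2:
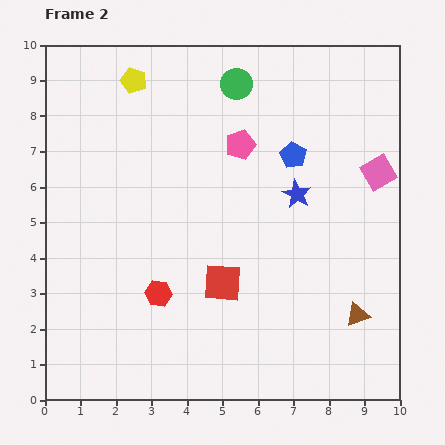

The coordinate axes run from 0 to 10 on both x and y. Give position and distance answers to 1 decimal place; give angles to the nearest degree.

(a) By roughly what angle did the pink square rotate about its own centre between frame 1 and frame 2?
32° counter-clockwise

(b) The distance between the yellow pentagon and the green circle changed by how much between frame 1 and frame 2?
+1.4

Distance in frame 1: 1.5. Distance in frame 2: 2.9.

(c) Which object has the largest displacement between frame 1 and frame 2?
the blue star

(moved 3.2; next 2.1)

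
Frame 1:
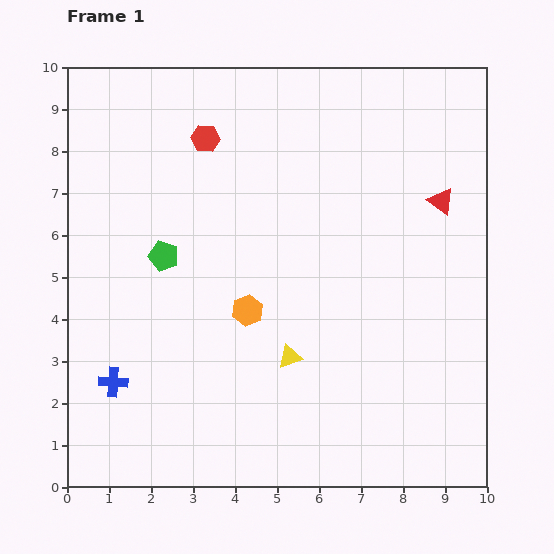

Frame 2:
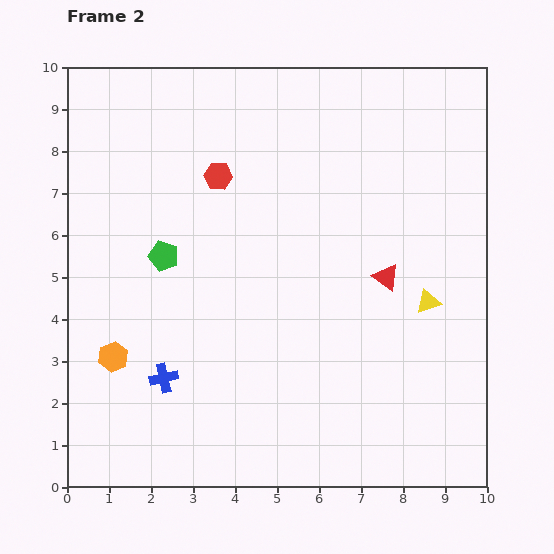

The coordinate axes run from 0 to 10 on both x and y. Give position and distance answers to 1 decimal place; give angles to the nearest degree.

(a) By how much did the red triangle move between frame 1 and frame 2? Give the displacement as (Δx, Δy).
(-1.3, -1.8)

The red triangle was at (8.9, 6.8) in frame 1 and (7.6, 5.0) in frame 2.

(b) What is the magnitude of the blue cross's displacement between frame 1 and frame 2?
1.2

The blue cross moved from (1.1, 2.5) to (2.3, 2.6), a distance of √(1.2² + 0.1²) ≈ 1.2.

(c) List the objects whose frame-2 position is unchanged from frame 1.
the green pentagon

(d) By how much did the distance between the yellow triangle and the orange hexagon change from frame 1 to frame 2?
+6.1

Distance in frame 1: 1.5. Distance in frame 2: 7.6.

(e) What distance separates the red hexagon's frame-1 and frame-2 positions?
0.9

The red hexagon moved from (3.3, 8.3) to (3.6, 7.4), a distance of √(0.3² + 0.9²) ≈ 0.9.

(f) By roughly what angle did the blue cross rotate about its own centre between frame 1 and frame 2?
16° counter-clockwise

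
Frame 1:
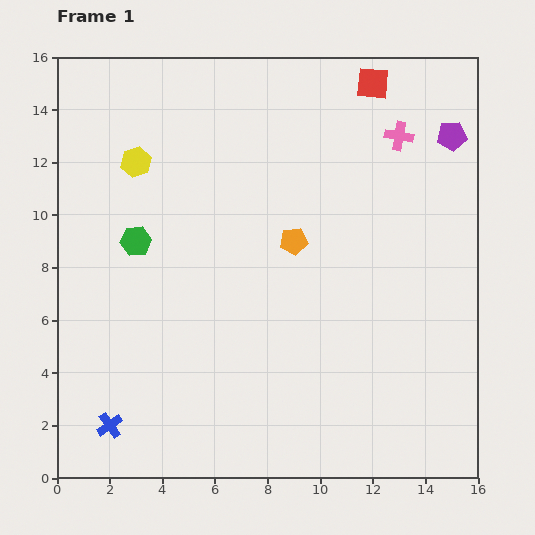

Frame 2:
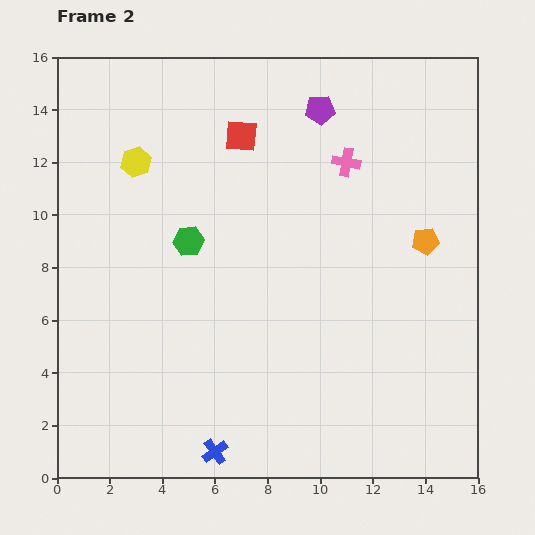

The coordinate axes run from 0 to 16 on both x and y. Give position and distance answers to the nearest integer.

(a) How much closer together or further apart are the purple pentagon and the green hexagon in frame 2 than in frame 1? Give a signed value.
-6

Distance in frame 1: 13. Distance in frame 2: 7.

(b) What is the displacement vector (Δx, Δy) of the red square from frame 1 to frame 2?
(-5, -2)

The red square was at (12, 15) in frame 1 and (7, 13) in frame 2.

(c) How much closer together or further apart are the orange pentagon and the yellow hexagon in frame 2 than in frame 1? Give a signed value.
+4

Distance in frame 1: 7. Distance in frame 2: 11.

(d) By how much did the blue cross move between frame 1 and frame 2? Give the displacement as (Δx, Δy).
(4, -1)

The blue cross was at (2, 2) in frame 1 and (6, 1) in frame 2.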